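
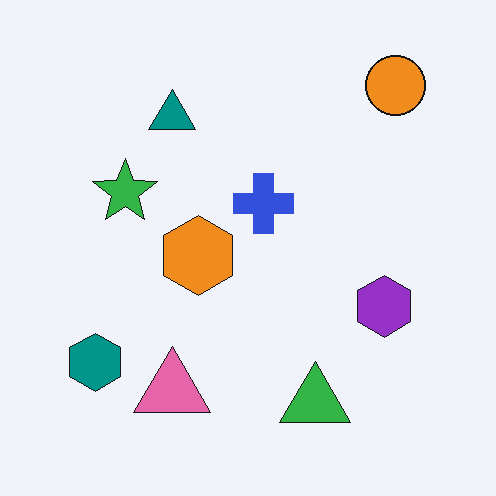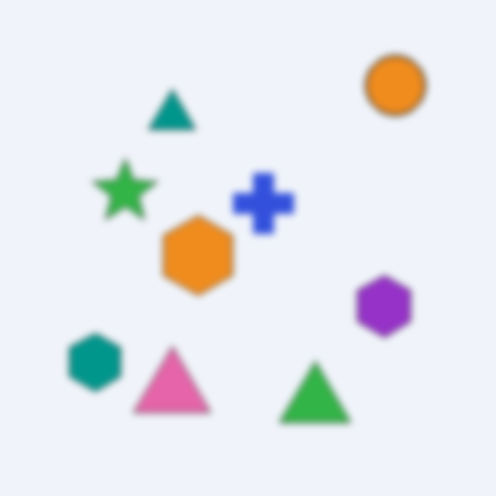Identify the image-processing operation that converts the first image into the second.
This is the original image noticeably gaussian-blurred.

Shape edges and outlines are uniformly softened across the whole image.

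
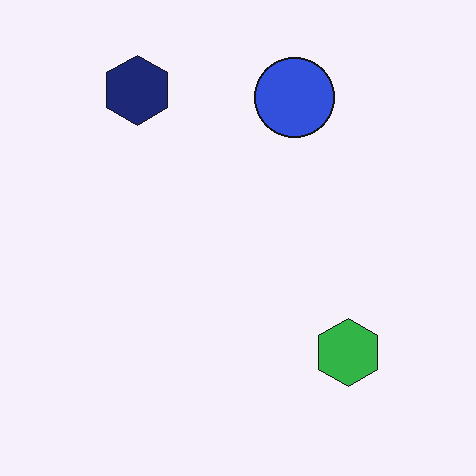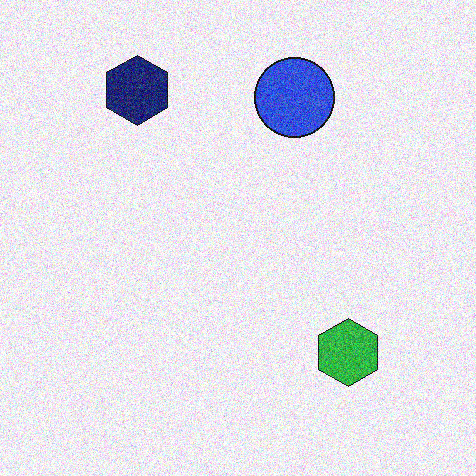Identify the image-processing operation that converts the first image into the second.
The transformation is: degraded with visible gaussian noise.

Random speckle covers the whole image, including the flat background.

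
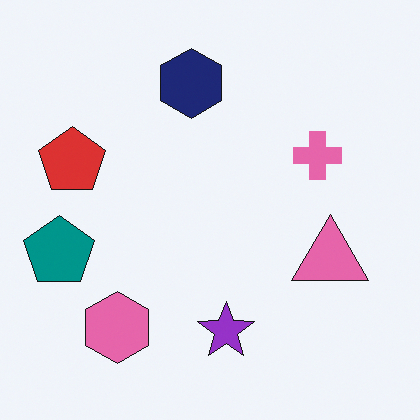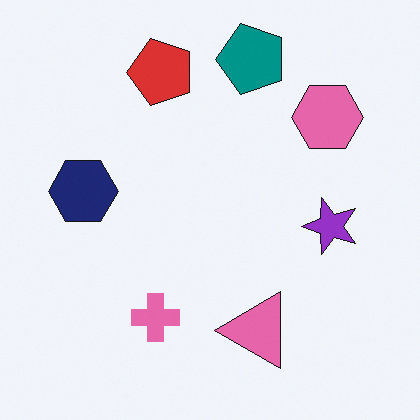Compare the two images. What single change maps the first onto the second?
This is the original image transposed (reflected across the top-left ↔ bottom-right diagonal).

Shapes have swapped their row and column positions — what was in the top-right is now in the bottom-left — a diagonal reflection.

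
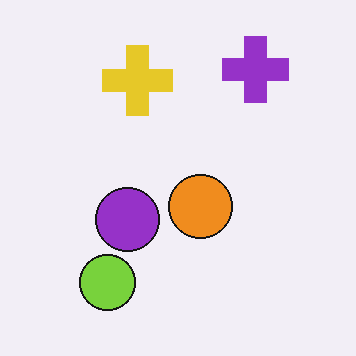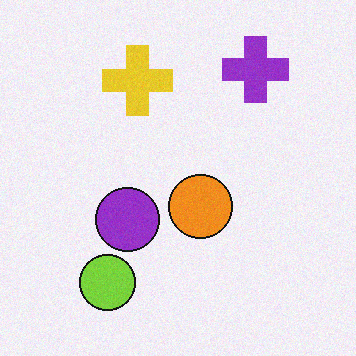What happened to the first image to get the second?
It was degraded with light additive noise.

Random speckle covers the whole image, including the flat background.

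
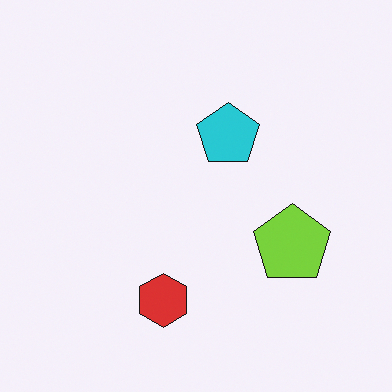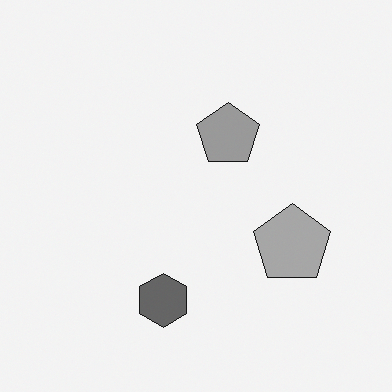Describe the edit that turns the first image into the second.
It was converted to grayscale.

All color is removed — every shape is now a shade of grey.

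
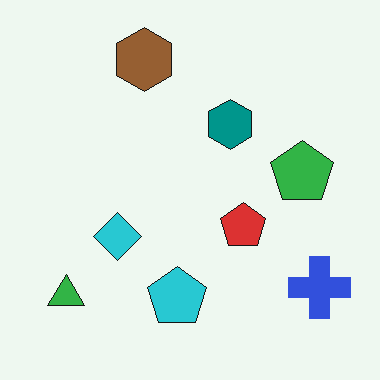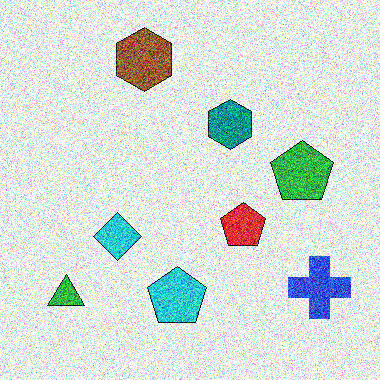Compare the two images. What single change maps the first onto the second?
This is the original image degraded with heavy additive noise.

Random speckle covers the whole image, including the flat background.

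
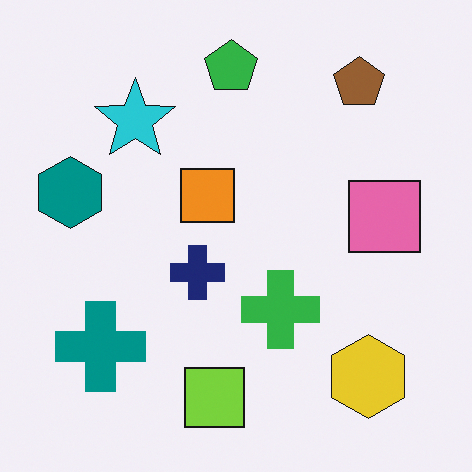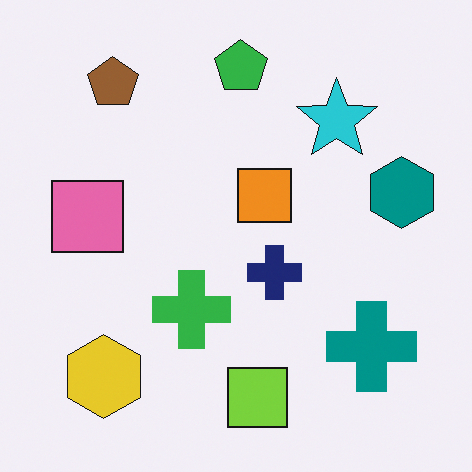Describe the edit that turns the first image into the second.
The transformation is: flipped horizontally (left ↔ right).

The teal hexagon is in the left of the first image and the right of the second — shapes on opposite sides of the vertical midline have swapped in a mirror flip.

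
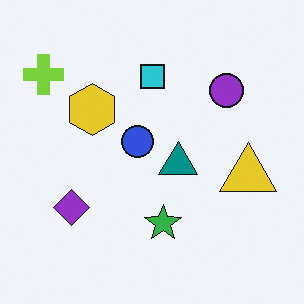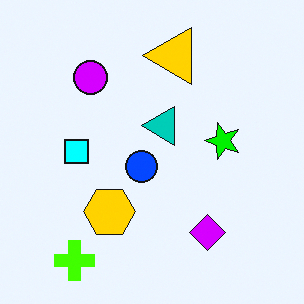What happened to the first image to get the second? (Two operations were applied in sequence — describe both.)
The transformation is: rotated 90° counter-clockwise, then made much more vivid (saturation change).

The lime cross sits in the top-left of the first image and the bottom-left of the second — consistent with a whole-image 90° counter-clockwise rotation. All colors are more vivid — a global saturation change.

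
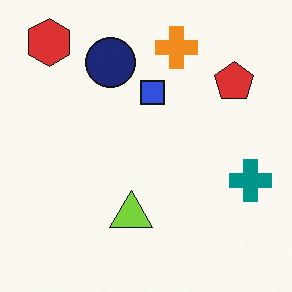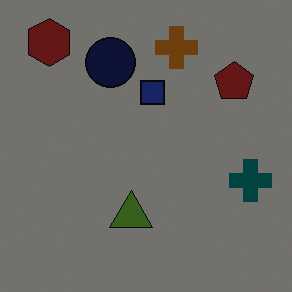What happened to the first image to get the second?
The second image is the first noticeably darkened.

Every pixel — background and shapes alike — is uniformly darkened.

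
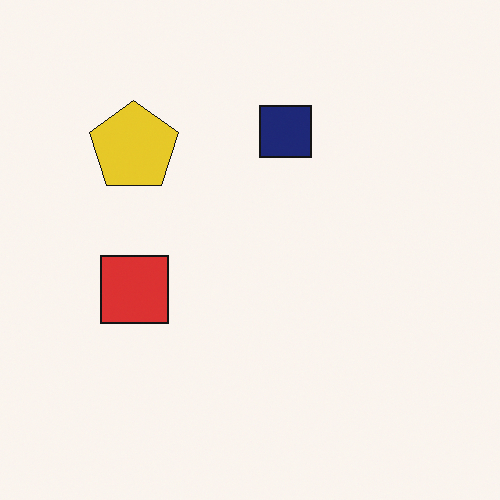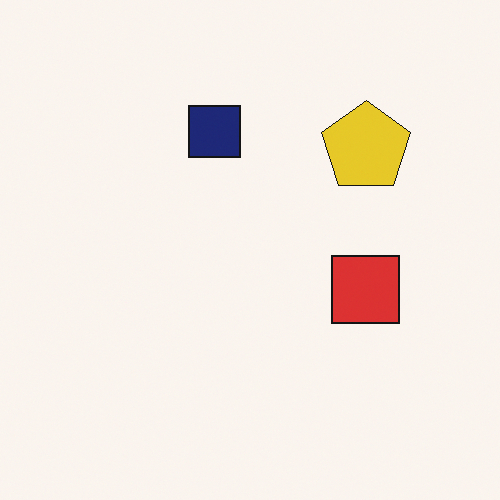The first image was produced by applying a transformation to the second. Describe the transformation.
It was flipped horizontally (left ↔ right).

The yellow pentagon is in the top-right of the second image and the top-left of the first — shapes on opposite sides of the vertical midline have swapped in a mirror flip.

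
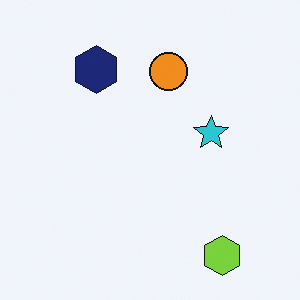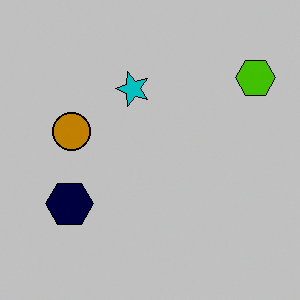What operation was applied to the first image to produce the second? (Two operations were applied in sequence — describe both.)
This is the original image heavily posterized to just a handful of flat colors, then rotated 90° counter-clockwise.

Each flat color has snapped to a coarser quantized level — most visibly, the near-white background has dropped to a flat grey. The lime hexagon sits in the bottom-right of the first image and the top-right of the second — consistent with a whole-image 90° counter-clockwise rotation.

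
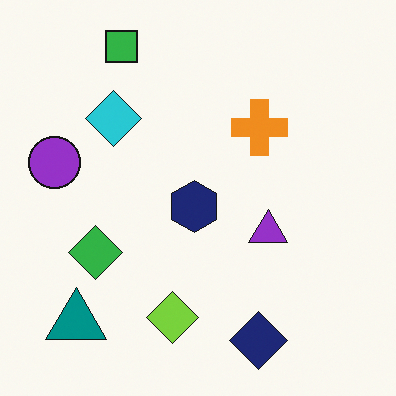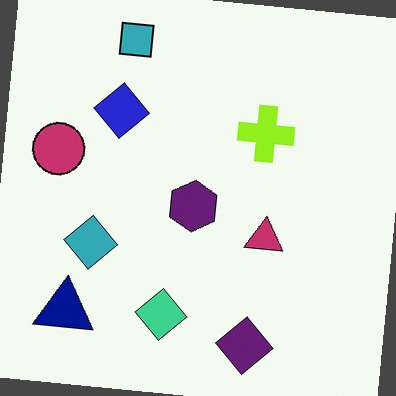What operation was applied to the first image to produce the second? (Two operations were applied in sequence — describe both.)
It was hue-shifted by a small amount, then rotated clockwise by a few degrees.

Every shape's color has rotated by the same amount around the hue wheel — a uniform hue shift. Every shape is tilted by the same angle and the image corners show triangular fill wedges — a whole-image rotation by a non-right angle.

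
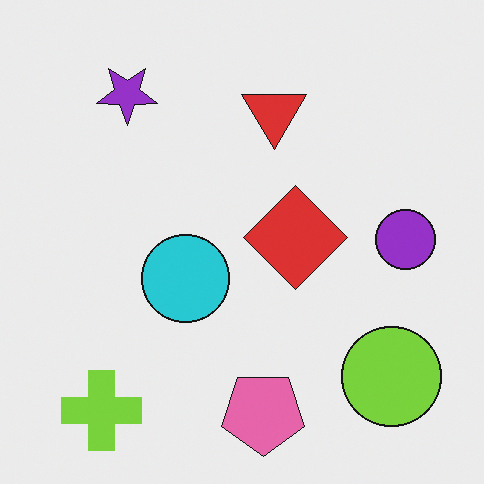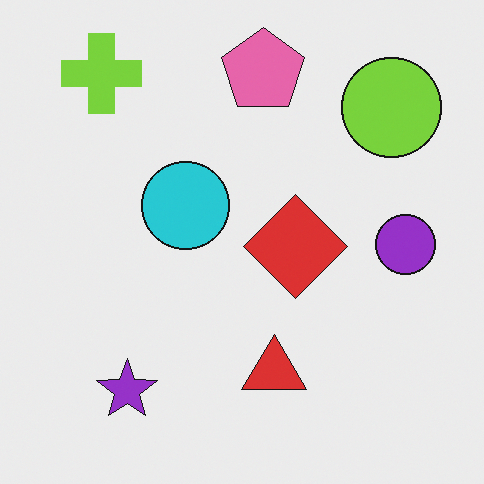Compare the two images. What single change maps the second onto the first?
It was flipped vertically (top ↔ bottom).

The pink pentagon is in the top of the second image and the bottom of the first — shapes on opposite sides of the horizontal midline have swapped in a mirror flip.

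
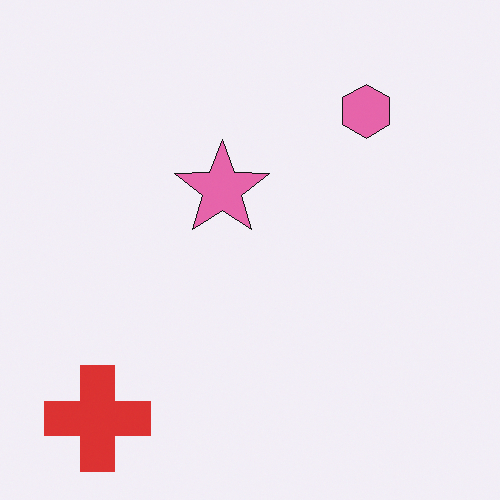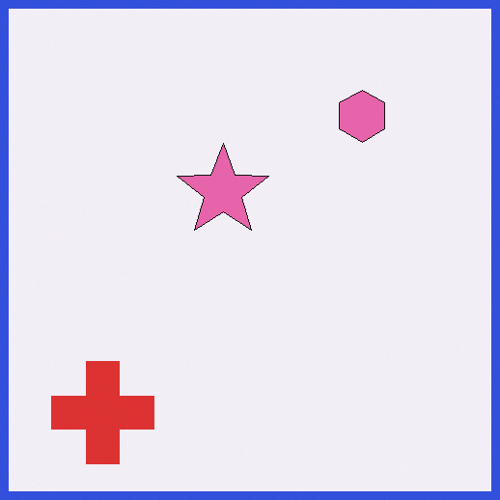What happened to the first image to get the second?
Framed with a blue border.

A solid blue frame runs around the edge of the second image, with the content slightly shrunk inside it.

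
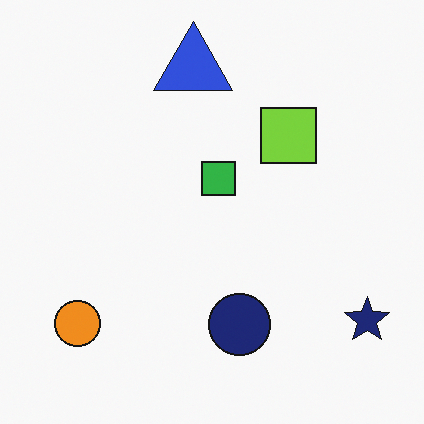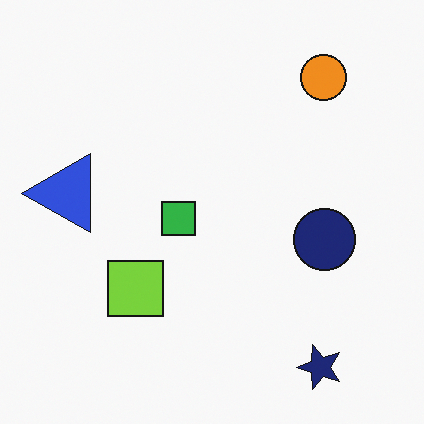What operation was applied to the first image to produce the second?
The second image is the first transposed (reflected across the top-left ↔ bottom-right diagonal).

Shapes have swapped their row and column positions — what was in the top-right is now in the bottom-left — a diagonal reflection.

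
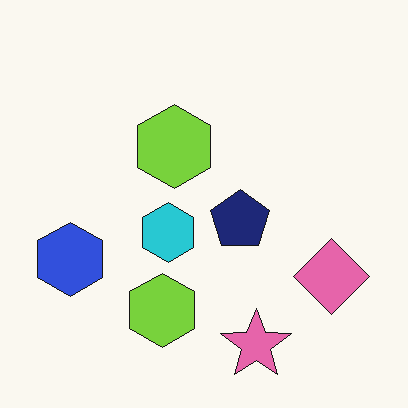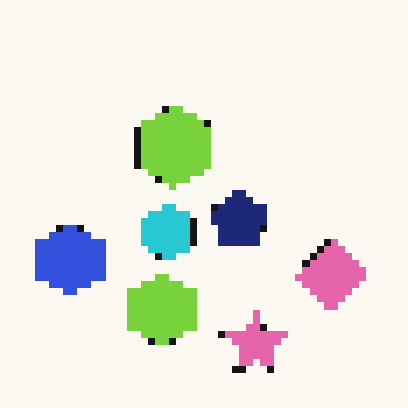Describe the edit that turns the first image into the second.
Pixelated into visible square blocks.

Shapes are reduced to large square blocks; fine edges and outlines are lost — a downscale-then-upscale (mosaic) effect.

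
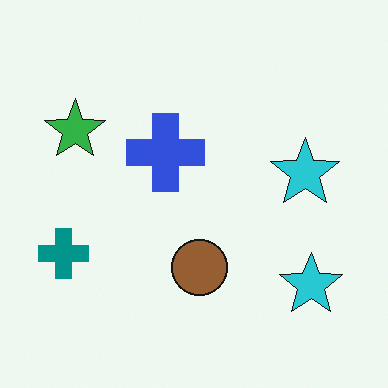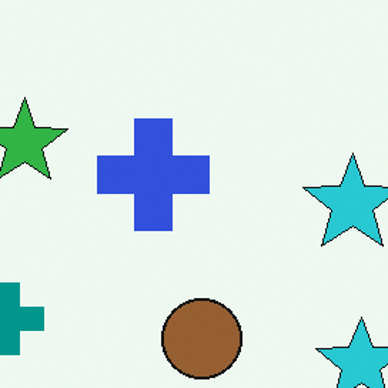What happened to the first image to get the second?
The second image is the first cropped to a modestly smaller region and rescaled.

The visible shapes are larger and the field of view is narrower; shapes near the original edges may be partly or wholly outside the frame — a crop-and-rescale.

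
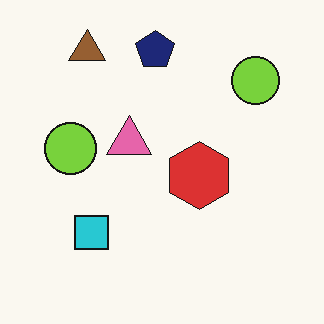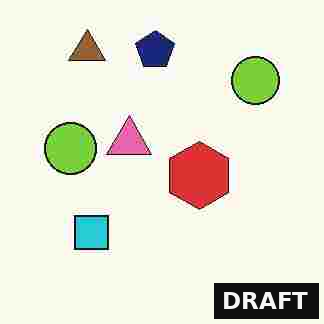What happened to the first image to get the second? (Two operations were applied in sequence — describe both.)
The image was degraded with heavy JPEG compression, then watermarked with the text "DRAFT" in the lower-right corner.

Blocky 8×8 compression artifacts appear around shape edges and the flat background shows ringing — characteristic JPEG degradation. A dark label reading "DRAFT" appears in the lower-right corner.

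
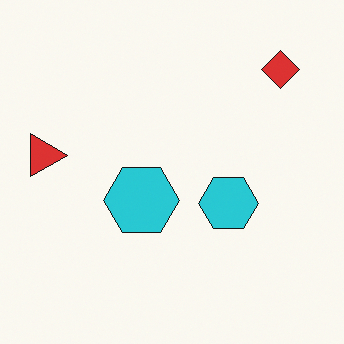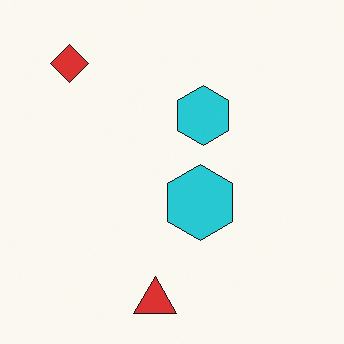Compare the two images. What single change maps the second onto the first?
Rotated 90° clockwise.

The red diamond sits in the top-left of the second image and the top-right of the first — consistent with a whole-image 90° clockwise rotation.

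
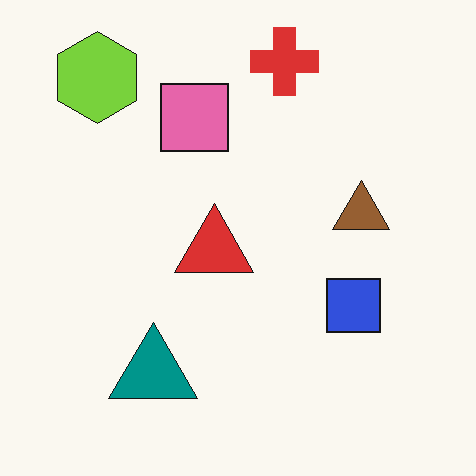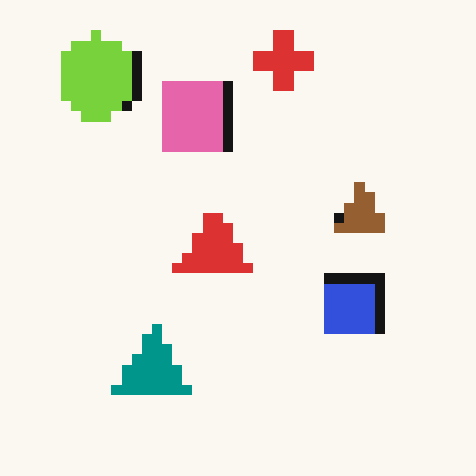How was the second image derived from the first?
The transformation is: coarsely pixelated.

Shapes are reduced to large square blocks; fine edges and outlines are lost — a downscale-then-upscale (mosaic) effect.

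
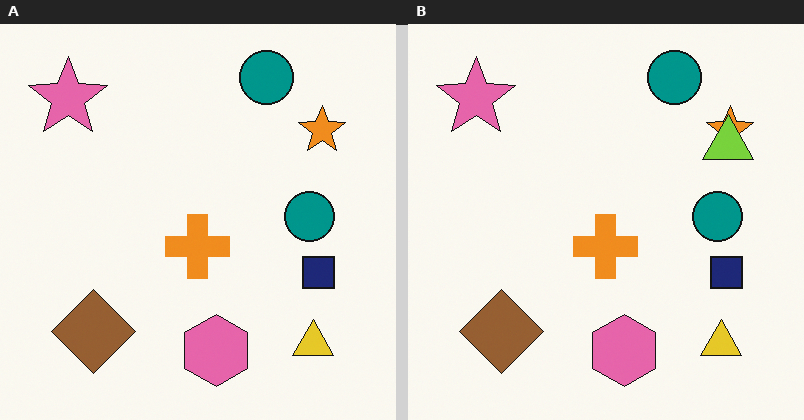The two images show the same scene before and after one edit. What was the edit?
The right (B) image is the left (A) overlaid with an additional lime triangle.

A lime triangle appears in the right (B) image that is absent from the left (A).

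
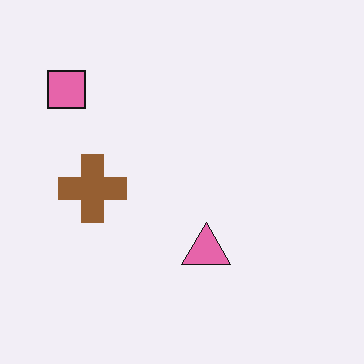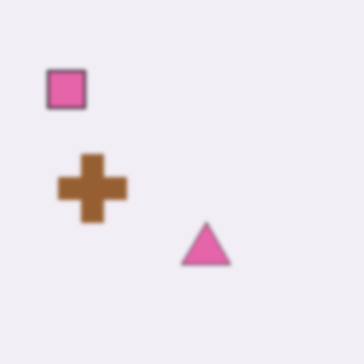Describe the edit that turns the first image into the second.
This is the original image slightly softened.

Shape edges and outlines are uniformly softened across the whole image.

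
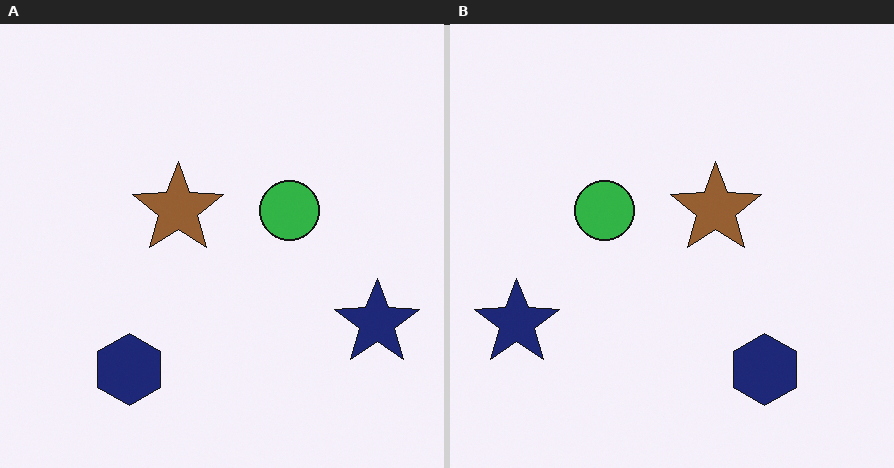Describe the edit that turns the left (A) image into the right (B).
The right (B) image is the left (A) flipped horizontally (left ↔ right).

The navy star is in the bottom-right of the left (A) image and the bottom-left of the right (B) — shapes on opposite sides of the vertical midline have swapped in a mirror flip.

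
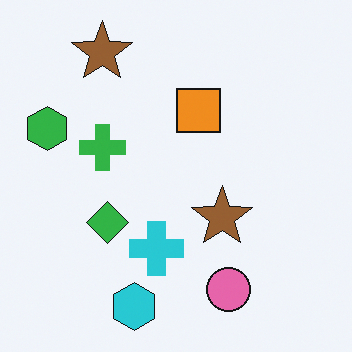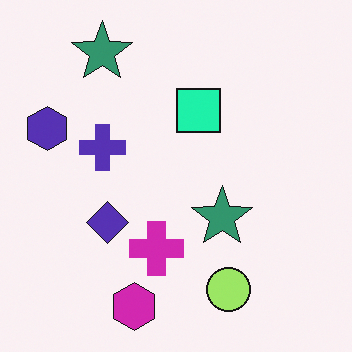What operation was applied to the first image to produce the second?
It was hue-shifted by a moderate amount.

Every shape's color has rotated by the same amount around the hue wheel — a uniform hue shift.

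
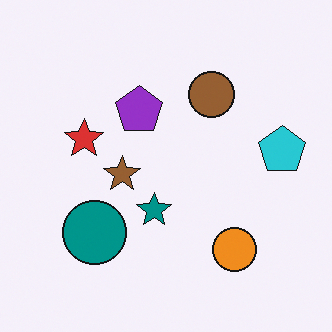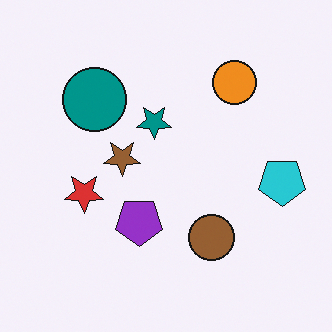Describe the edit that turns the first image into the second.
This is the original image flipped vertically (top ↔ bottom).

The orange circle is in the bottom-right of the first image and the top-right of the second — shapes on opposite sides of the horizontal midline have swapped in a mirror flip.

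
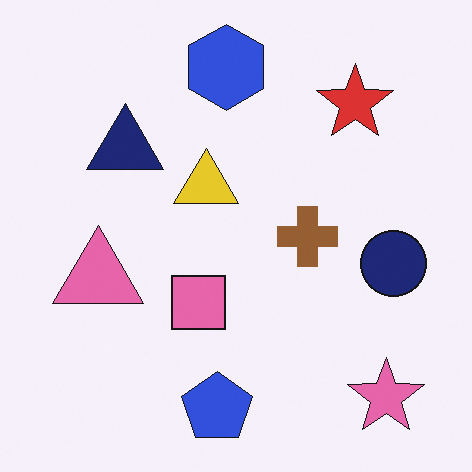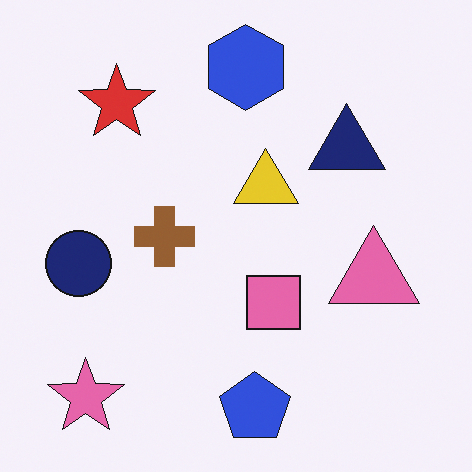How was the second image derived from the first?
It was flipped horizontally (left ↔ right).

The navy circle is in the right of the first image and the left of the second — shapes on opposite sides of the vertical midline have swapped in a mirror flip.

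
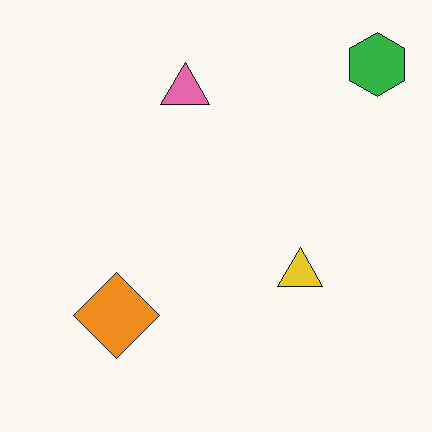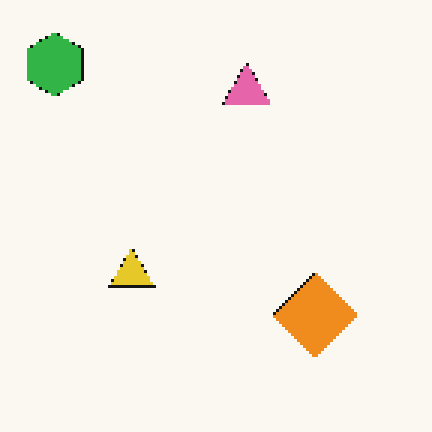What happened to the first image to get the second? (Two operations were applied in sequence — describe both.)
Lightly pixelated (a mild mosaic effect), then flipped horizontally (left ↔ right).

Shapes are reduced to large square blocks; fine edges and outlines are lost — a downscale-then-upscale (mosaic) effect. The green hexagon is in the top-right of the first image and the top-left of the second — shapes on opposite sides of the vertical midline have swapped in a mirror flip.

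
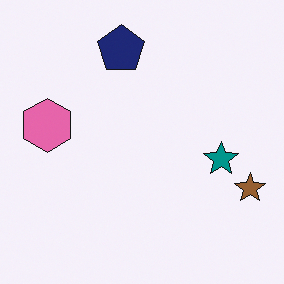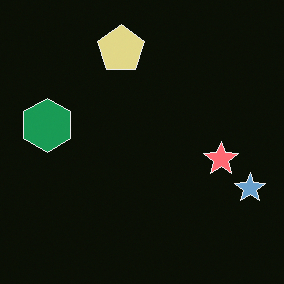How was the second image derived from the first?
It was color-inverted (negative).

The light background has become dark and every shape's color is its complement — a photographic negative.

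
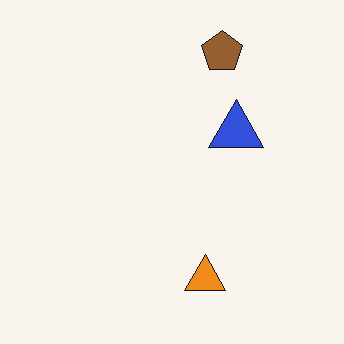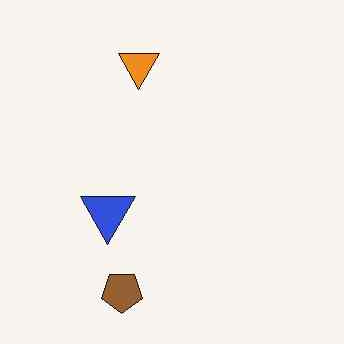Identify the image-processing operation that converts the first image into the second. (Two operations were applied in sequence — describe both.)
The second image is the first JPEG-compressed with visible artifacts, then rotated 180°.

Blocky 8×8 compression artifacts appear around shape edges and the flat background shows ringing — characteristic JPEG degradation. The brown pentagon sits in the top of the first image and the bottom of the second — consistent with a whole-image 180° rotation.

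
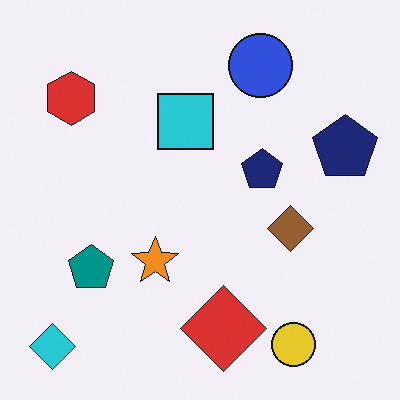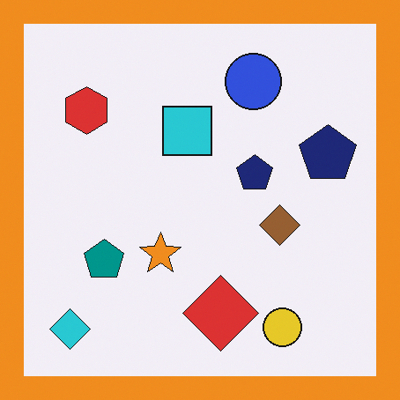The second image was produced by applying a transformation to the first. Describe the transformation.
This is the original image framed with a orange border.

A solid orange frame runs around the edge of the second image, with the content slightly shrunk inside it.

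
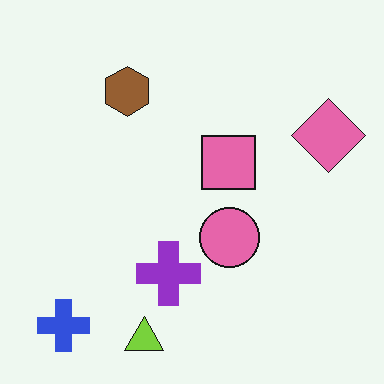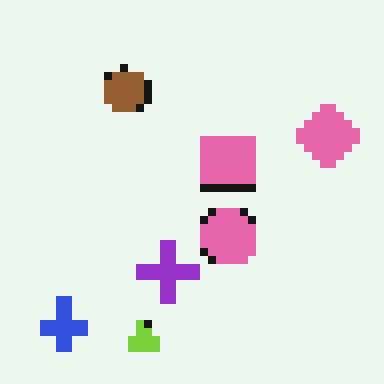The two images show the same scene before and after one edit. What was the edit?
It was pixelated into visible square blocks.

Shapes are reduced to large square blocks; fine edges and outlines are lost — a downscale-then-upscale (mosaic) effect.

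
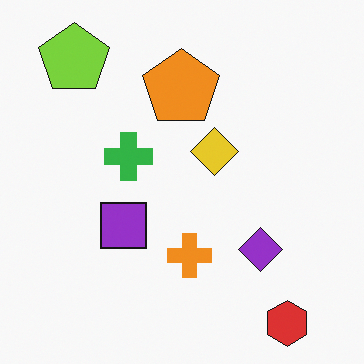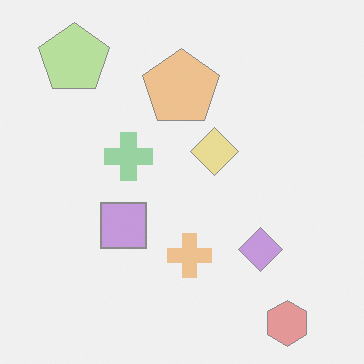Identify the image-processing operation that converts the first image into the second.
It was washed out (contrast reduced).

Tones are pushed toward mid-grey across the whole image — a global contrast change.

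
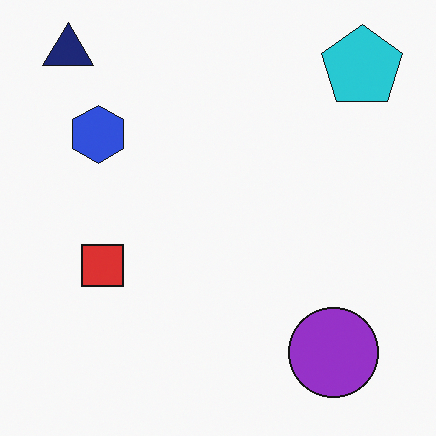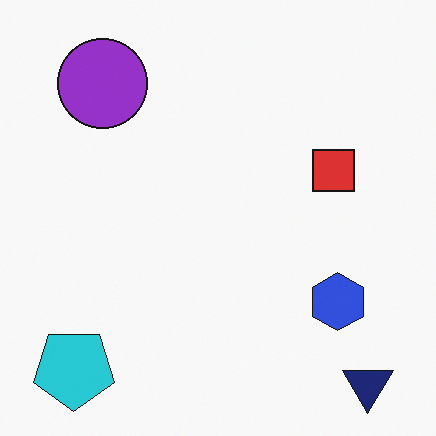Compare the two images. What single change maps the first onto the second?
Rotated 180°.

The navy triangle sits in the top-left of the first image and the bottom-right of the second — consistent with a whole-image 180° rotation.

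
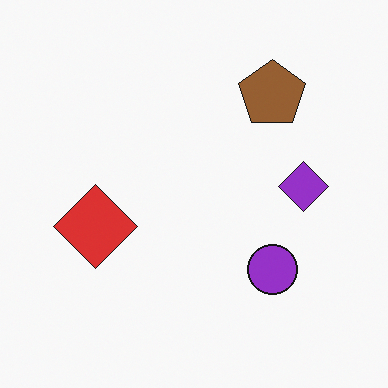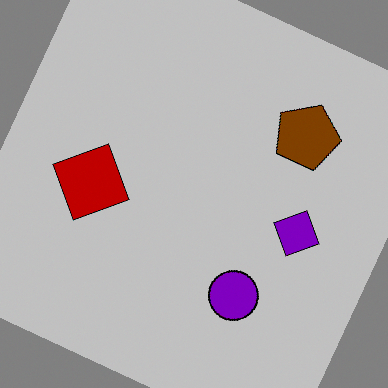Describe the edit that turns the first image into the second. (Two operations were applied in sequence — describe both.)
The second image is the first rotated clockwise by a clearly visible amount, then aggressively posterized.

Every shape is tilted by the same angle and the image corners show triangular fill wedges — a whole-image rotation by a non-right angle. Each flat color has snapped to a coarser quantized level — most visibly, the near-white background has dropped to a flat grey.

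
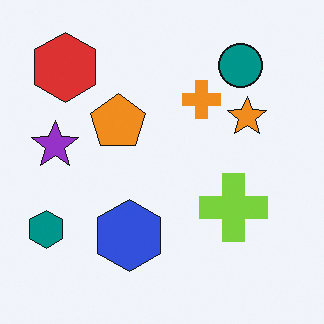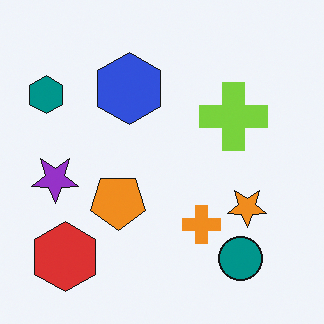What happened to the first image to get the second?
It was flipped vertically (top ↔ bottom).

The teal circle is in the top-right of the first image and the bottom-right of the second — shapes on opposite sides of the horizontal midline have swapped in a mirror flip.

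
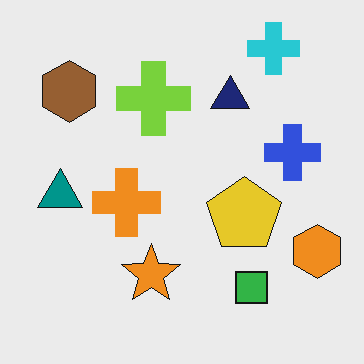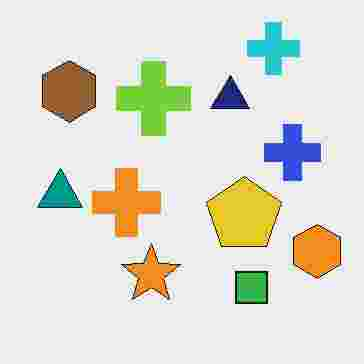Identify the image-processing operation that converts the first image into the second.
Degraded with heavy JPEG compression.

Blocky 8×8 compression artifacts appear around shape edges and the flat background shows ringing — characteristic JPEG degradation.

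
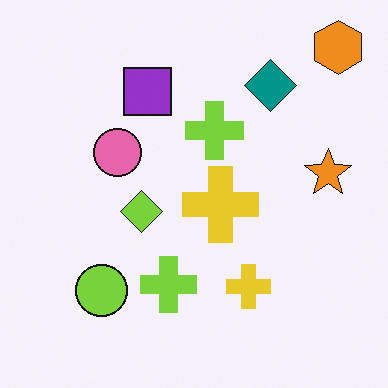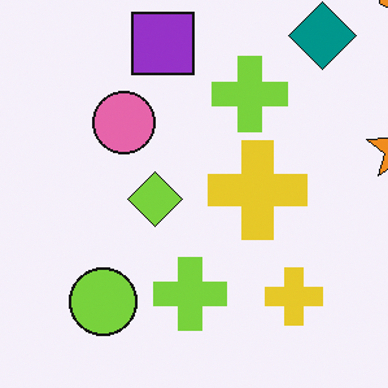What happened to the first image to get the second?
This is the original image cropped slightly and scaled back up.

The visible shapes are larger and the field of view is narrower; shapes near the original edges may be partly or wholly outside the frame — a crop-and-rescale.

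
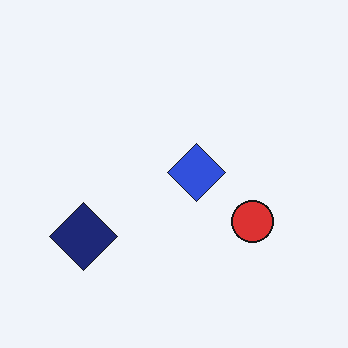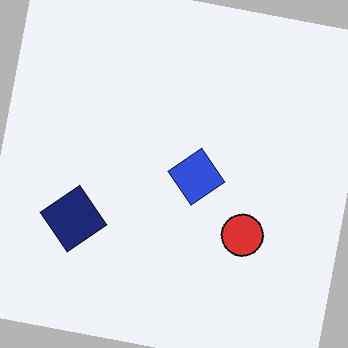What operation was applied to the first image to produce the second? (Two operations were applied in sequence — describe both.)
Rotated clockwise by a slight angle, then given moderate JPEG compression.

Every shape is tilted by the same angle and the image corners show triangular fill wedges — a whole-image rotation by a non-right angle. Blocky 8×8 compression artifacts appear around shape edges and the flat background shows ringing — characteristic JPEG degradation.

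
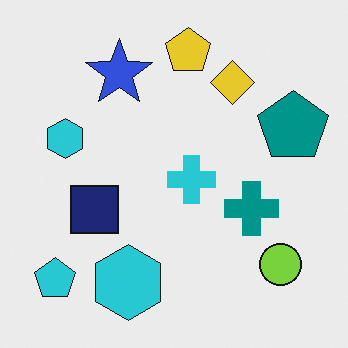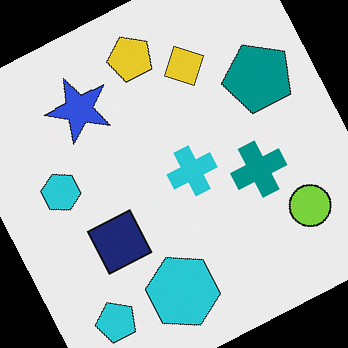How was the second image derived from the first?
The image was rotated counter-clockwise by a moderate amount.

Every shape is tilted by the same angle and the image corners show triangular fill wedges — a whole-image rotation by a non-right angle.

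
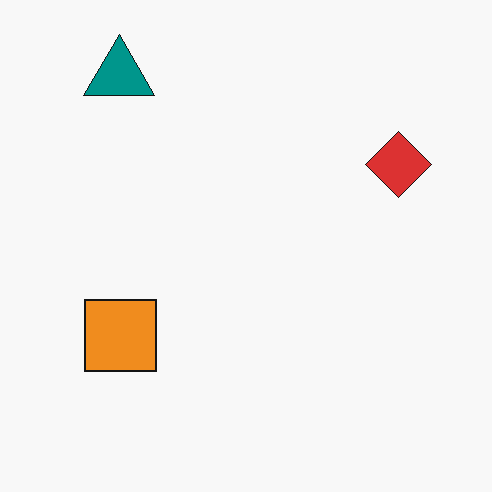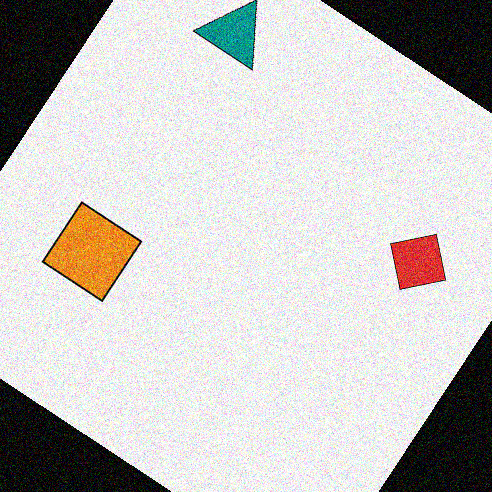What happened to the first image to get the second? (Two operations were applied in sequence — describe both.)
This is the original image rotated clockwise by a large amount — several tens of degrees, then degraded with strong gaussian noise.

Every shape is tilted by the same angle and the image corners show triangular fill wedges — a whole-image rotation by a non-right angle. Random speckle covers the whole image, including the flat background.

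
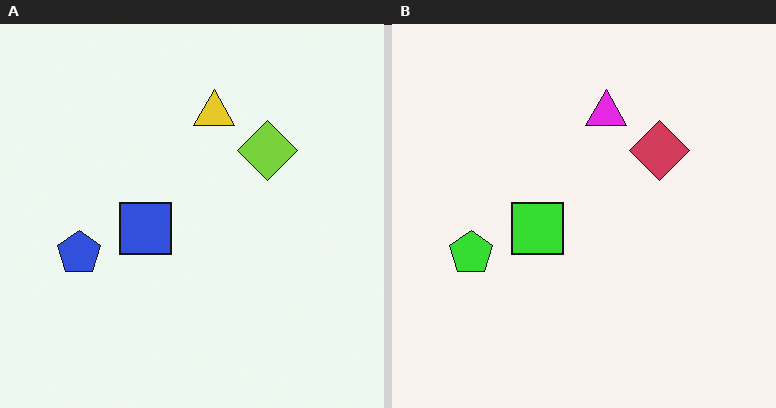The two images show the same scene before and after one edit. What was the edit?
The right (B) image is the left (A) hue-shifted through roughly half the color wheel.

Every shape's color has rotated by the same amount around the hue wheel — a uniform hue shift.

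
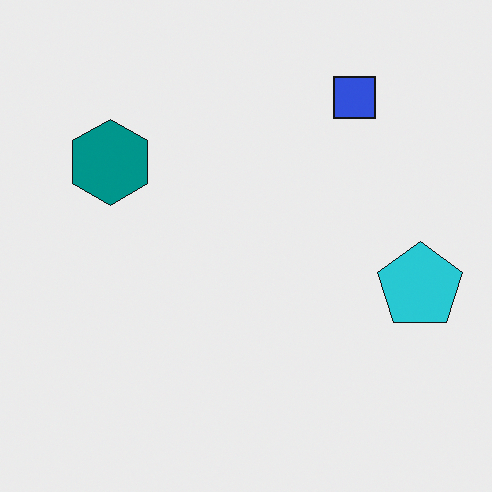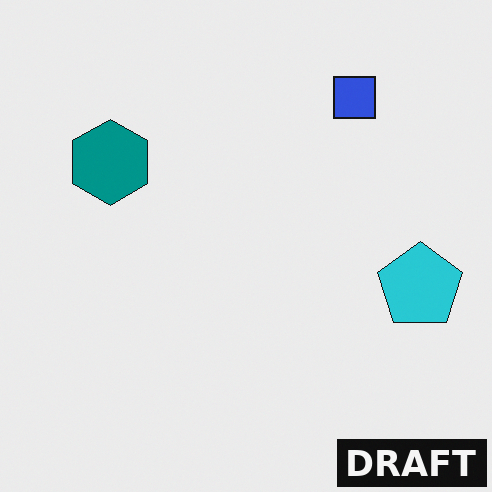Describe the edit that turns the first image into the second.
It was watermarked with the text "DRAFT" in the lower-right corner.

A dark label reading "DRAFT" appears in the lower-right corner.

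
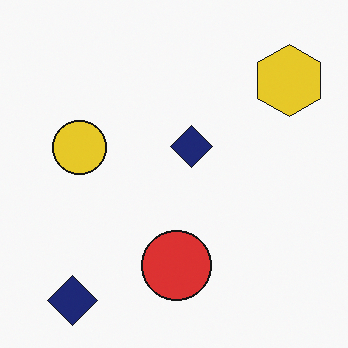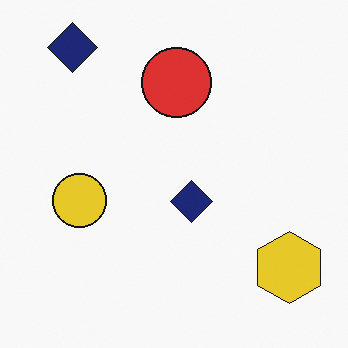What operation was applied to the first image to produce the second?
Flipped vertically (top ↔ bottom).

The yellow hexagon is in the top-right of the first image and the bottom-right of the second — shapes on opposite sides of the horizontal midline have swapped in a mirror flip.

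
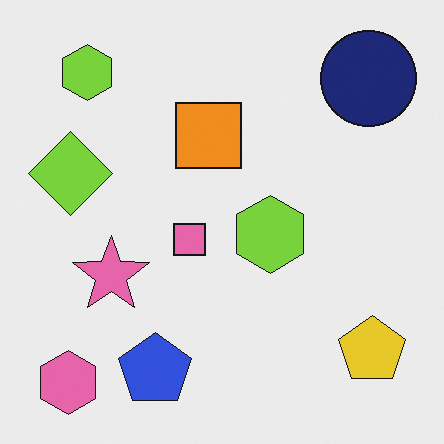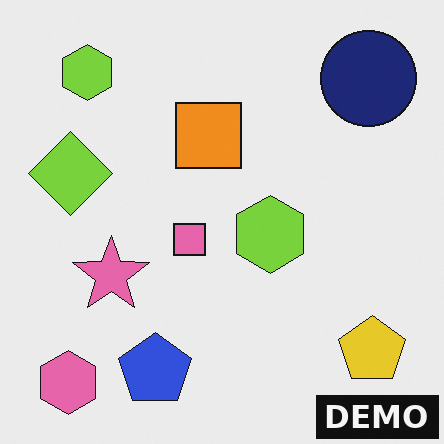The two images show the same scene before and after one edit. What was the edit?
It was watermarked with the text "DEMO" in the lower-right corner.

A dark label reading "DEMO" appears in the lower-right corner.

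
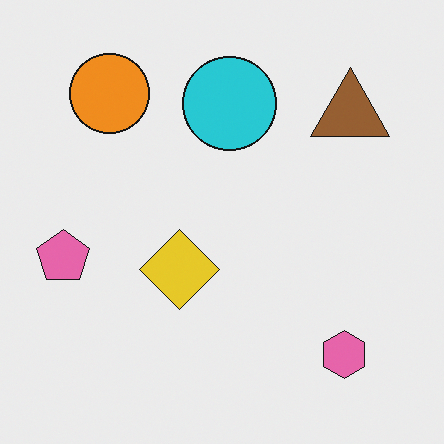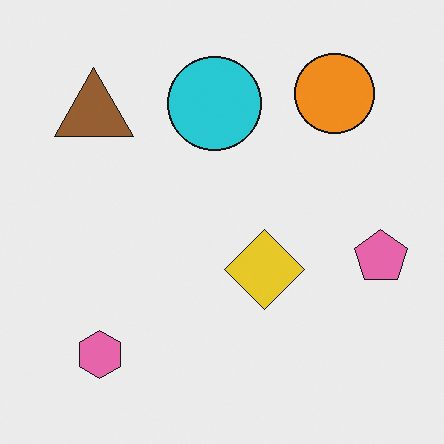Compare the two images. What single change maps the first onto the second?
Flipped horizontally (left ↔ right).

The pink pentagon is in the left of the first image and the right of the second — shapes on opposite sides of the vertical midline have swapped in a mirror flip.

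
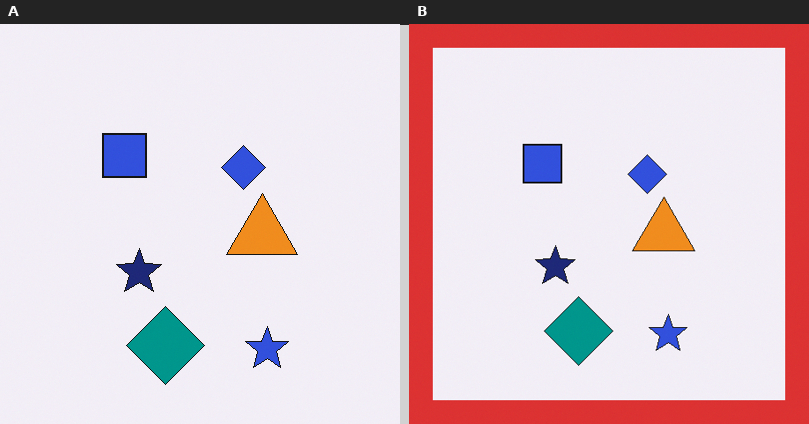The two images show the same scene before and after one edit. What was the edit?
The right (B) image is the left (A) framed with a red border.

A solid red frame runs around the edge of the right (B) image, with the content slightly shrunk inside it.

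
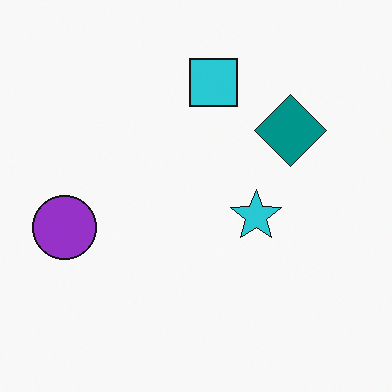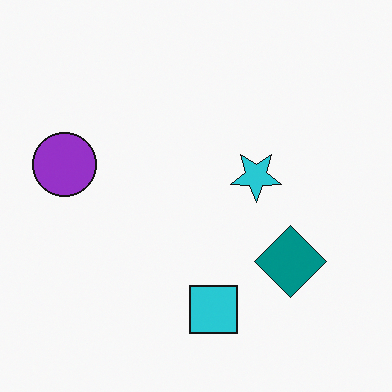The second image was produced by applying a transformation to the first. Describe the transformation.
The image was flipped vertically (top ↔ bottom).

The cyan square is in the top of the first image and the bottom of the second — shapes on opposite sides of the horizontal midline have swapped in a mirror flip.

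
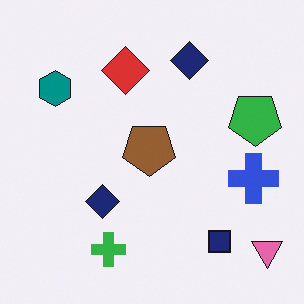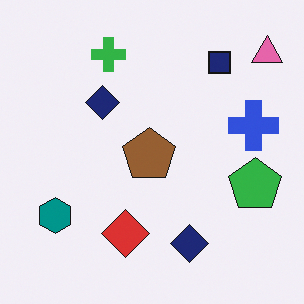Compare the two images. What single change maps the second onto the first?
The first image is the second flipped vertically (top ↔ bottom).

The pink triangle is in the top-right of the second image and the bottom-right of the first — shapes on opposite sides of the horizontal midline have swapped in a mirror flip.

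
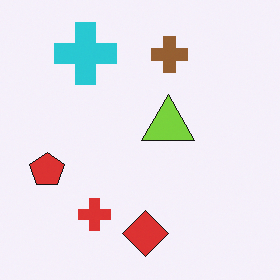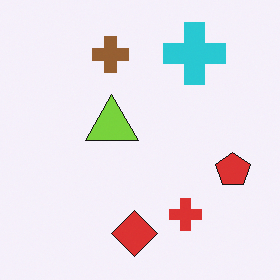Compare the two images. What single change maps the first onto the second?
The second image is the first flipped horizontally (left ↔ right).

The red pentagon is in the left of the first image and the right of the second — shapes on opposite sides of the vertical midline have swapped in a mirror flip.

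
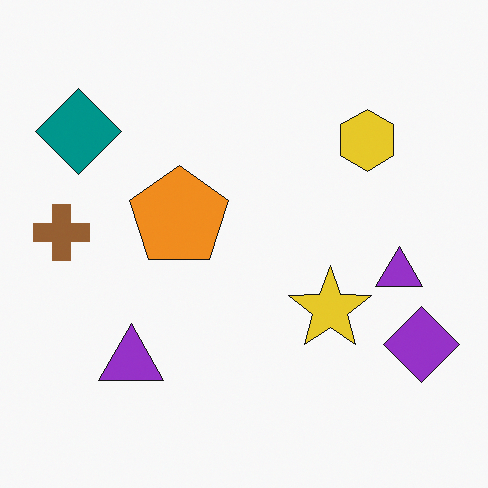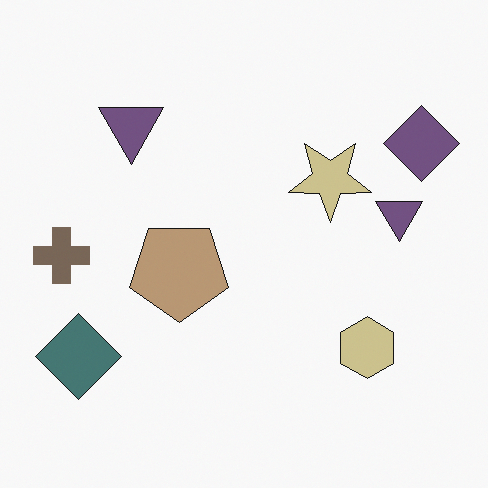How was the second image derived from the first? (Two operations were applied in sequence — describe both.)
The second image is the first heavily desaturated, then flipped vertically (top ↔ bottom).

All colors are more muted and greyish — a global saturation change. The teal diamond is in the top-left of the first image and the bottom-left of the second — shapes on opposite sides of the horizontal midline have swapped in a mirror flip.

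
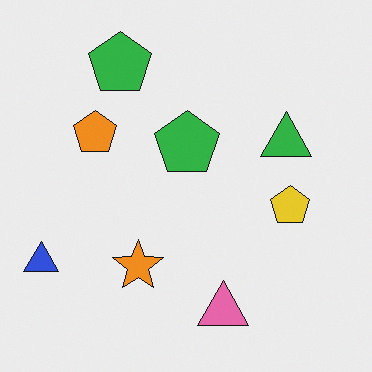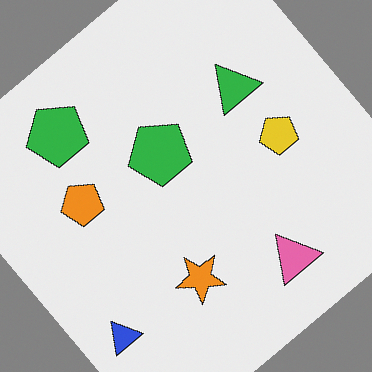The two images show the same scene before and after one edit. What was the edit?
It was rotated counter-clockwise by a large amount — several tens of degrees.

Every shape is tilted by the same angle and the image corners show triangular fill wedges — a whole-image rotation by a non-right angle.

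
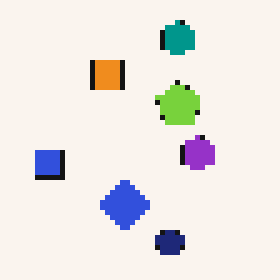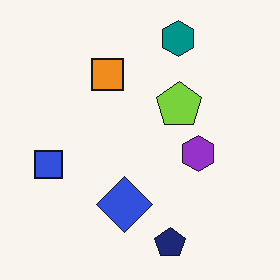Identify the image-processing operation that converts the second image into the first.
Mildly pixelated.

Shapes are reduced to large square blocks; fine edges and outlines are lost — a downscale-then-upscale (mosaic) effect.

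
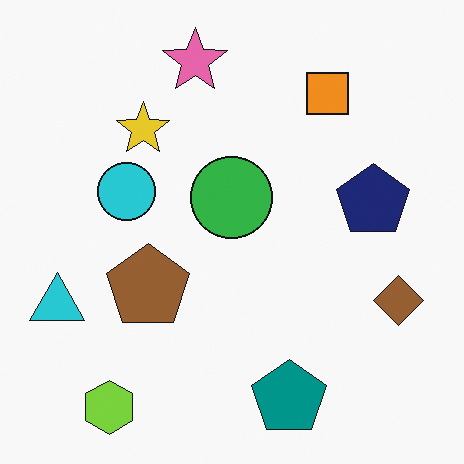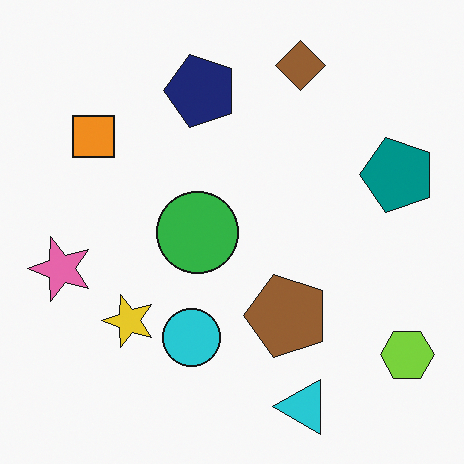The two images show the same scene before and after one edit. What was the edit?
The transformation is: rotated 90° counter-clockwise.

The lime hexagon sits in the bottom-left of the first image and the bottom-right of the second — consistent with a whole-image 90° counter-clockwise rotation.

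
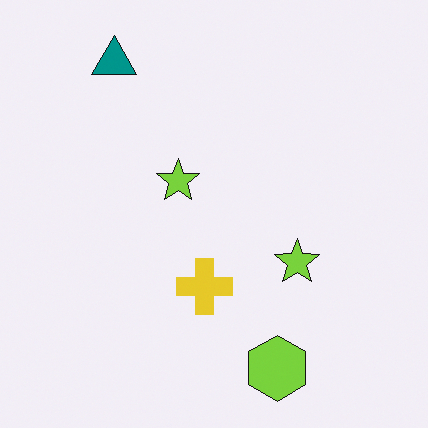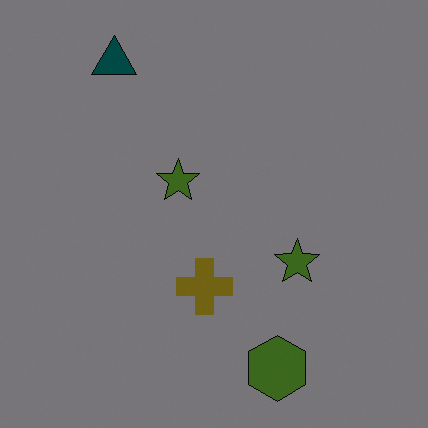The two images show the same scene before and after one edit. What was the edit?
The second image is the first noticeably darkened.

Every pixel — background and shapes alike — is uniformly darkened.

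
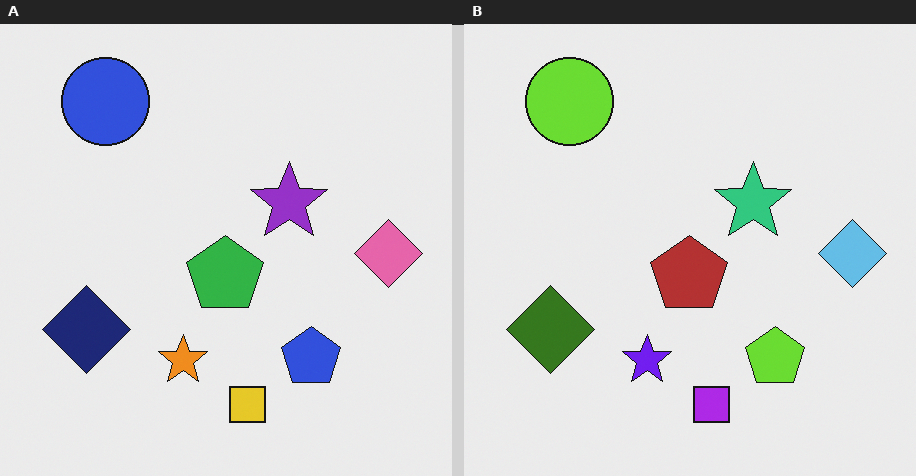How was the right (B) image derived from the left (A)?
Hue-shifted by a large amount.

Every shape's color has rotated by the same amount around the hue wheel — a uniform hue shift.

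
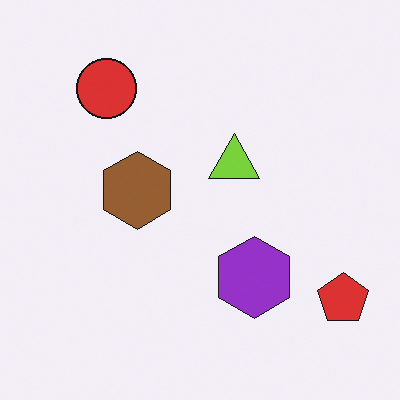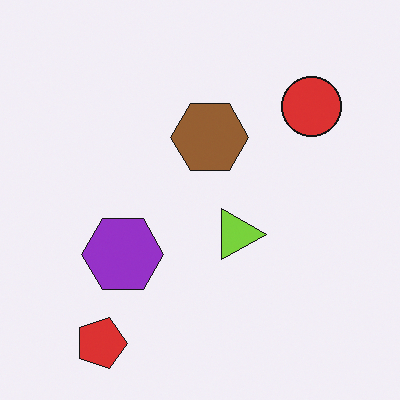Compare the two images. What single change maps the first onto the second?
This is the original image rotated 90° clockwise.

The red pentagon sits in the bottom-right of the first image and the bottom-left of the second — consistent with a whole-image 90° clockwise rotation.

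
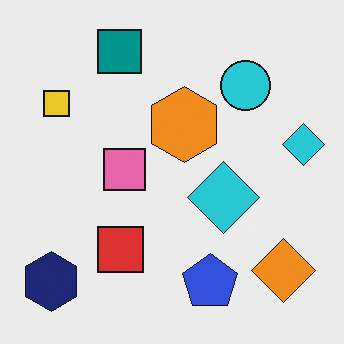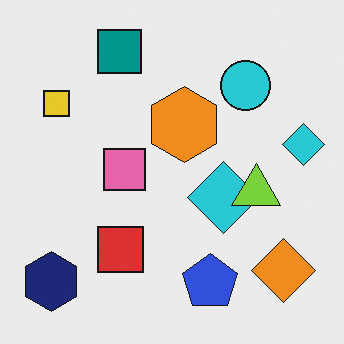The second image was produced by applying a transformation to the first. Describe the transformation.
The transformation is: overlaid with an additional lime triangle.

A lime triangle appears in the second image that is absent from the first.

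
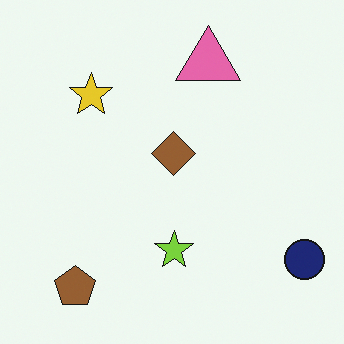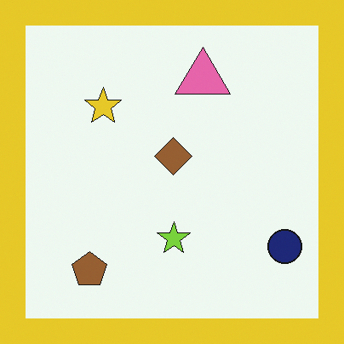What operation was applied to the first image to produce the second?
The image was framed with a yellow border.

A solid yellow frame runs around the edge of the second image, with the content slightly shrunk inside it.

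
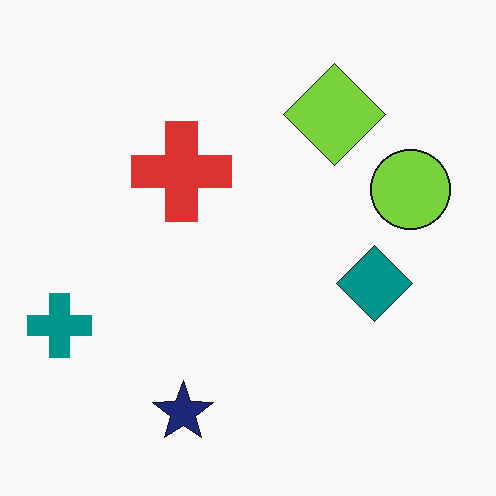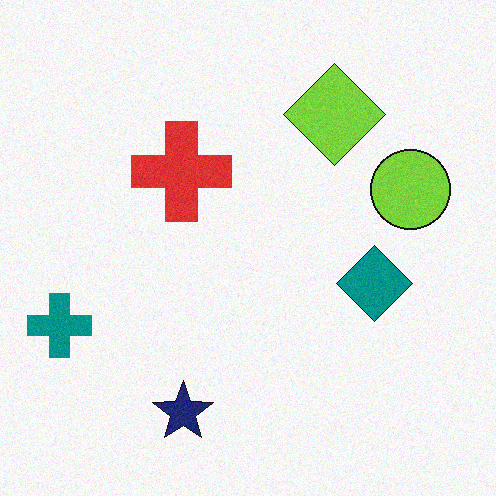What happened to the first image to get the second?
Degraded with subtle gaussian noise.

Random speckle covers the whole image, including the flat background.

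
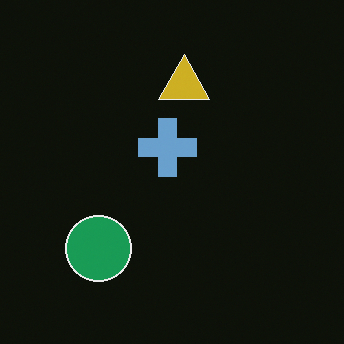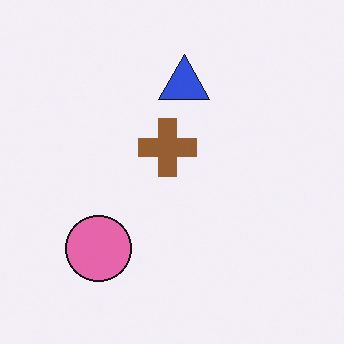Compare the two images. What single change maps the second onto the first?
The first image is the second color-inverted (negative).

The light background has become dark and every shape's color is its complement — a photographic negative.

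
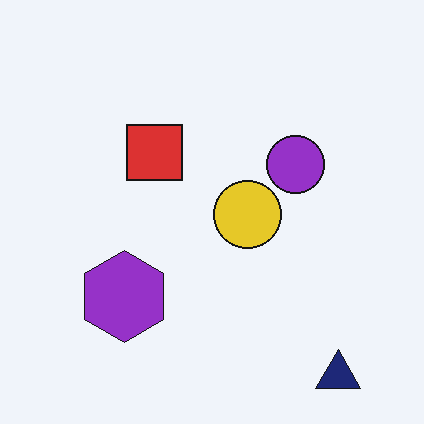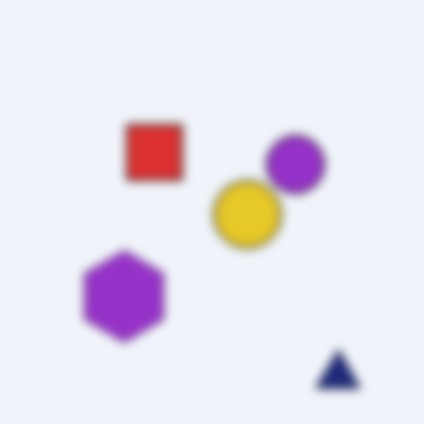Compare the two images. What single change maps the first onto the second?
The transformation is: strongly gaussian-blurred.

Shape edges and outlines are uniformly softened across the whole image.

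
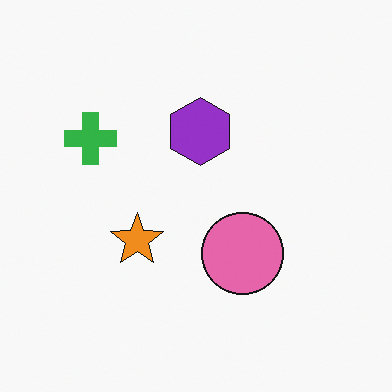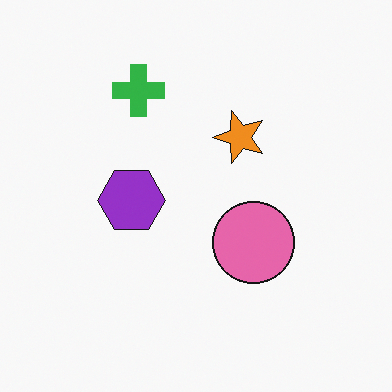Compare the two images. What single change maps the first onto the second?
It was transposed (reflected across the top-left ↔ bottom-right diagonal).

Shapes have swapped their row and column positions — what was in the top-right is now in the bottom-left — a diagonal reflection.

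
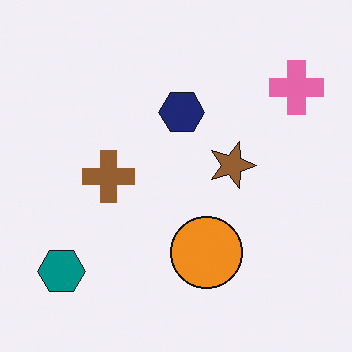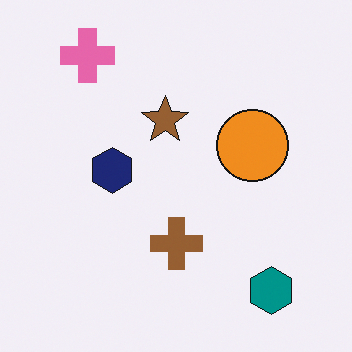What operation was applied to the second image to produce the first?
This is the original image rotated 90° clockwise.

The pink cross sits in the top-left of the second image and the top-right of the first — consistent with a whole-image 90° clockwise rotation.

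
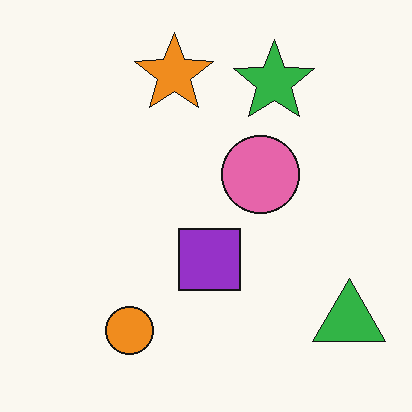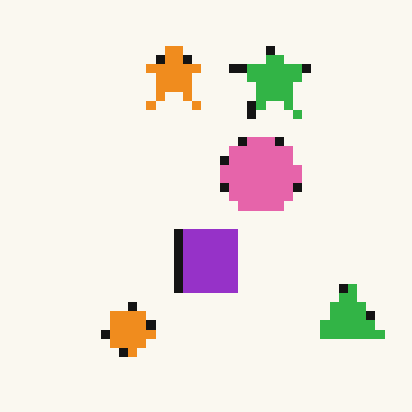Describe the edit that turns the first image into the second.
This is the original image coarsely pixelated.

Shapes are reduced to large square blocks; fine edges and outlines are lost — a downscale-then-upscale (mosaic) effect.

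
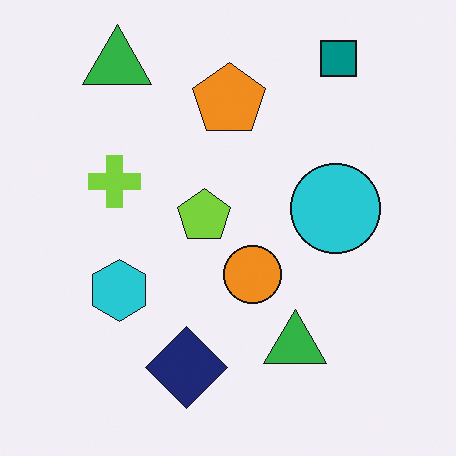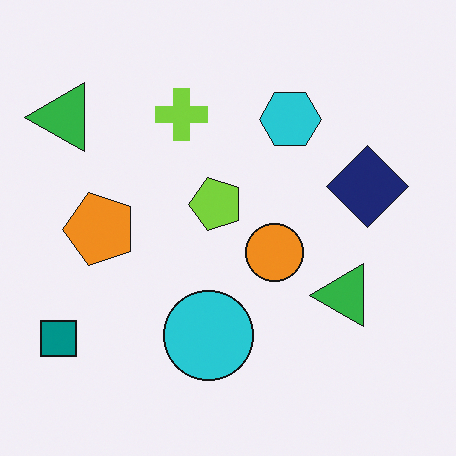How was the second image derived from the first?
It was transposed (reflected across the top-left ↔ bottom-right diagonal).

Shapes have swapped their row and column positions — what was in the top-right is now in the bottom-left — a diagonal reflection.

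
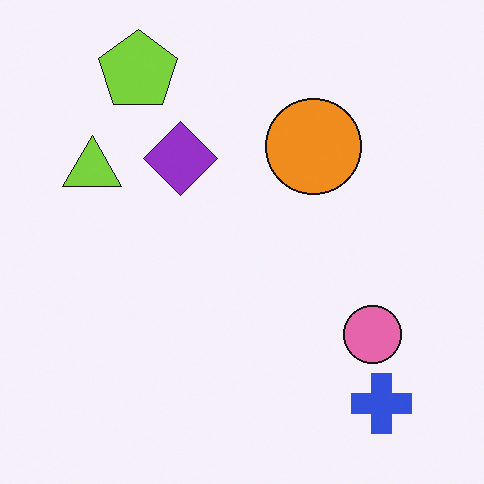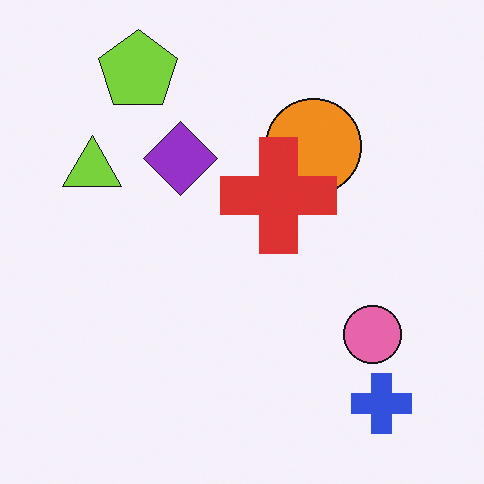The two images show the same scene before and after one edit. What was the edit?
The transformation is: overlaid with an additional red cross.

A red cross appears in the second image that is absent from the first.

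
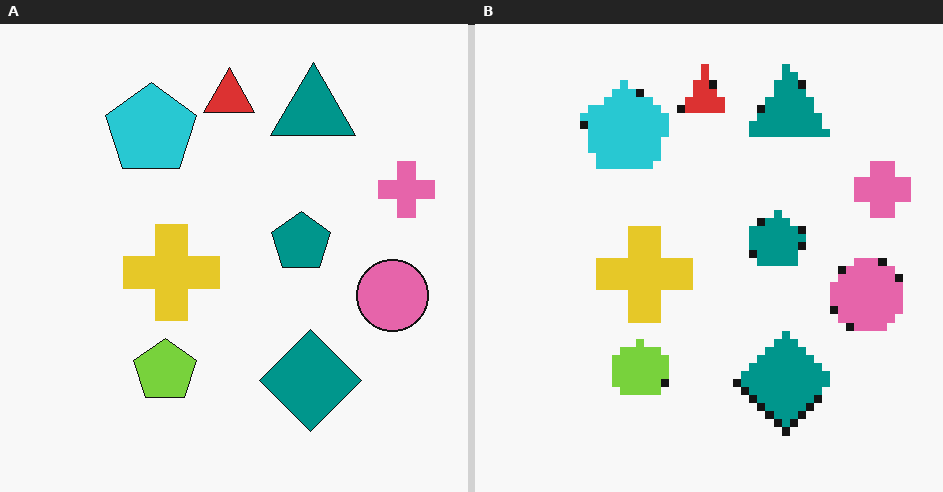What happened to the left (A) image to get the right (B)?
Pixelated into visible square blocks.

Shapes are reduced to large square blocks; fine edges and outlines are lost — a downscale-then-upscale (mosaic) effect.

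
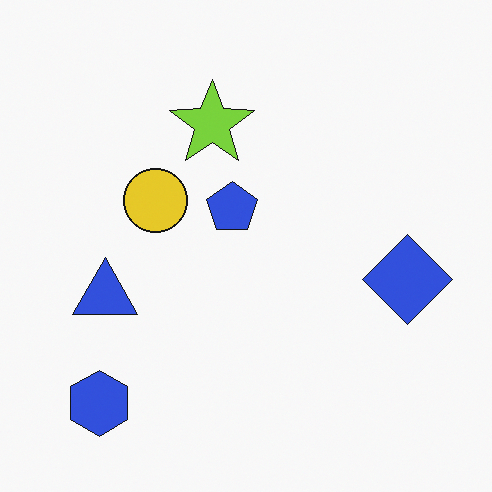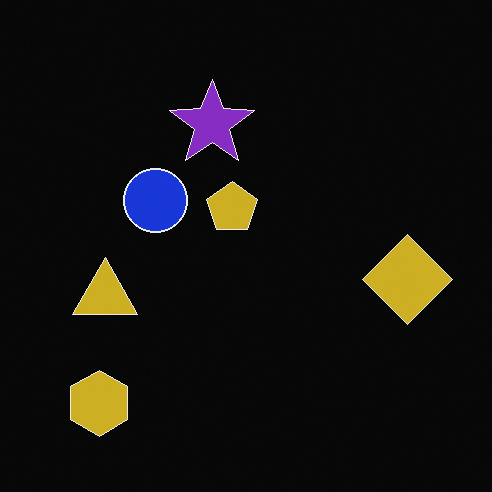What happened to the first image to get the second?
The second image is the first color-inverted (negative).

The light background has become dark and every shape's color is its complement — a photographic negative.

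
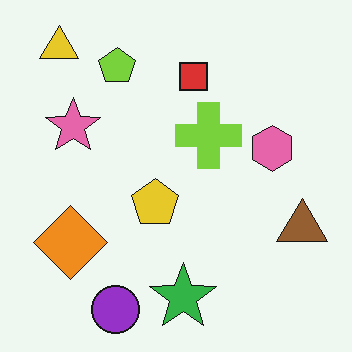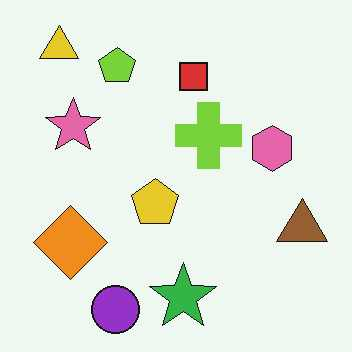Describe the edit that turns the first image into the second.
It was JPEG-compressed with visible artifacts.

Blocky 8×8 compression artifacts appear around shape edges and the flat background shows ringing — characteristic JPEG degradation.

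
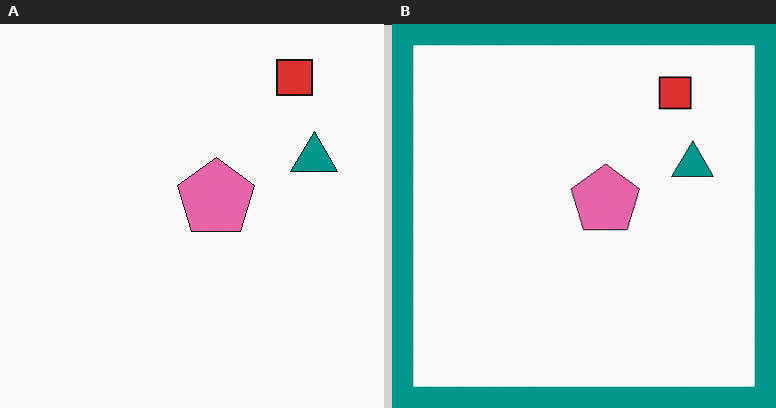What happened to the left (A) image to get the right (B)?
The transformation is: framed with a teal border.

A solid teal frame runs around the edge of the right (B) image, with the content slightly shrunk inside it.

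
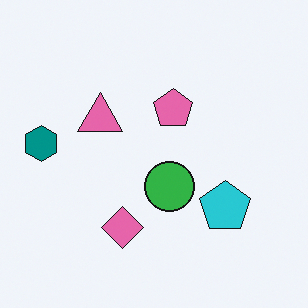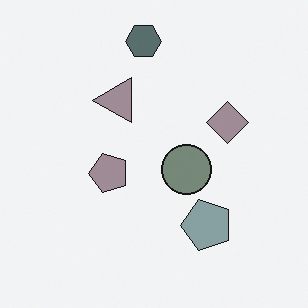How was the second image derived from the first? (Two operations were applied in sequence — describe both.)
This is the original image made much more muted (saturation change), then transposed (reflected across the top-left ↔ bottom-right diagonal).

All colors are more muted and greyish — a global saturation change. Shapes have swapped their row and column positions — what was in the top-right is now in the bottom-left — a diagonal reflection.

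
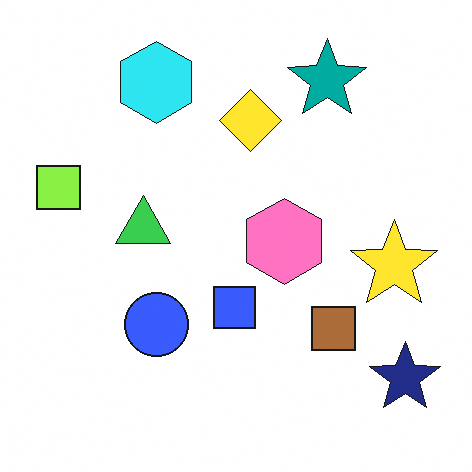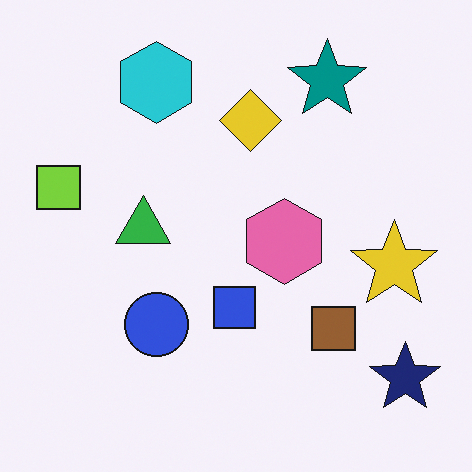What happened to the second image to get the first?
It was brightened a little.

Every pixel — background and shapes alike — is uniformly brightened.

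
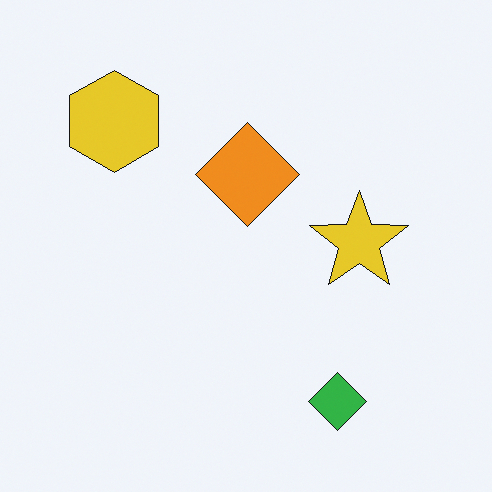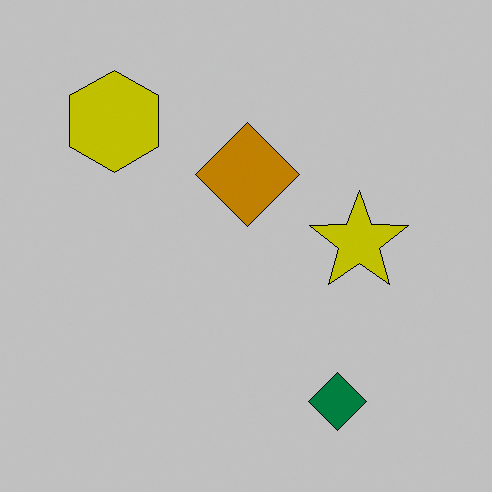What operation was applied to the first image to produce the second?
Heavily posterized to just a handful of flat colors.

Each flat color has snapped to a coarser quantized level — most visibly, the near-white background has dropped to a flat grey.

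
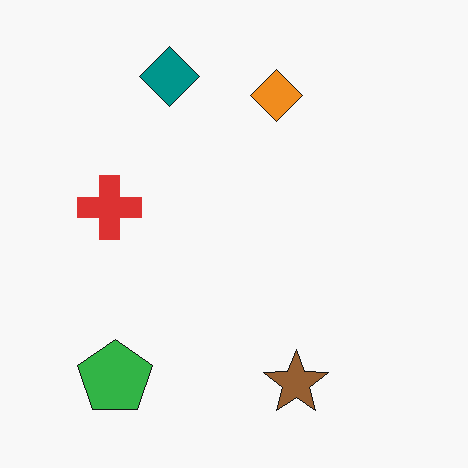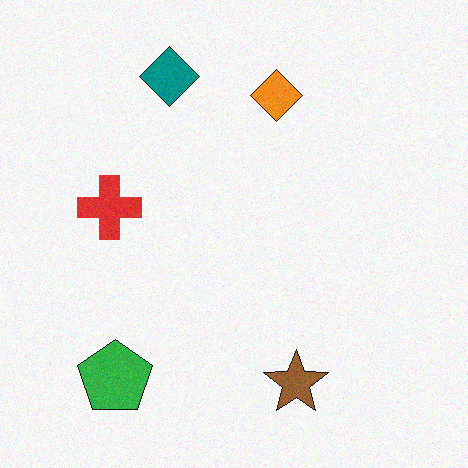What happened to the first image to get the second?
Degraded with light additive noise.

Random speckle covers the whole image, including the flat background.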